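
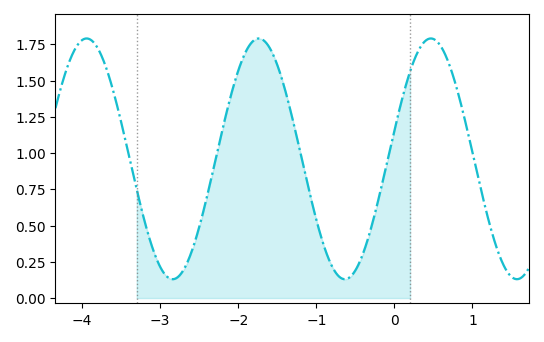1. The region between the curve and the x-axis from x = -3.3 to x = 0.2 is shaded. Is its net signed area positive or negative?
positive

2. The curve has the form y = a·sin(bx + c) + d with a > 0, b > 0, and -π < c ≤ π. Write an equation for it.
y = 0.83sin(2.85x + 0.24) + 0.96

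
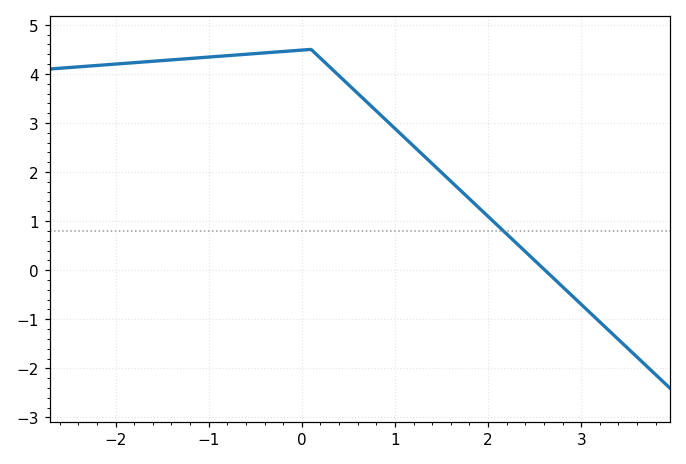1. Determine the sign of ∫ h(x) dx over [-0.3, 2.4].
positive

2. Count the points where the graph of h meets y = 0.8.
1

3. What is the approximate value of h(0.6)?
3.6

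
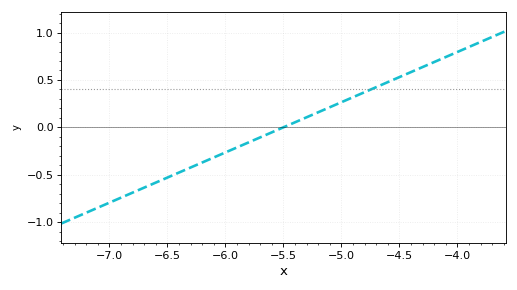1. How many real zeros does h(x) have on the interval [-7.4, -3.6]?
1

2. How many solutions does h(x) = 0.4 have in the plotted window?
1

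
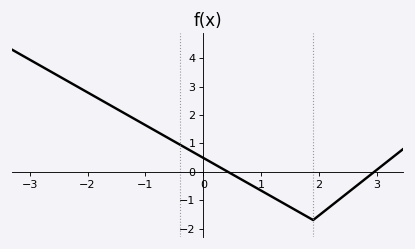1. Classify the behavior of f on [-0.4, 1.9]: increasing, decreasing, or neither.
decreasing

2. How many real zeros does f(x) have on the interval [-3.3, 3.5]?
2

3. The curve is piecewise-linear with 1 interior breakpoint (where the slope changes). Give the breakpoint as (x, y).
(1.9, -1.7)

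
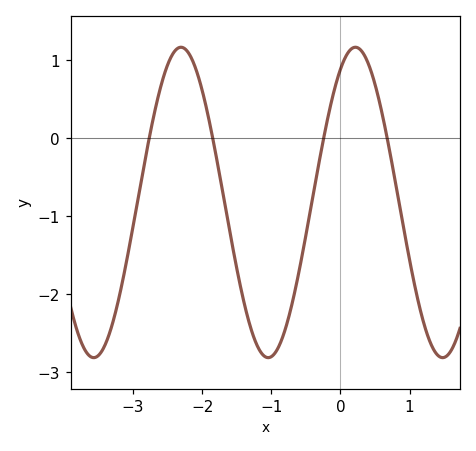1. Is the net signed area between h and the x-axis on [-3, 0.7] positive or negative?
negative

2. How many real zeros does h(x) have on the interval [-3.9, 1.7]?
4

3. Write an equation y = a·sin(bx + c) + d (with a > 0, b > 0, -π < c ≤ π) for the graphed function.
y = 1.99sin(2.49x + 1.03) - 0.82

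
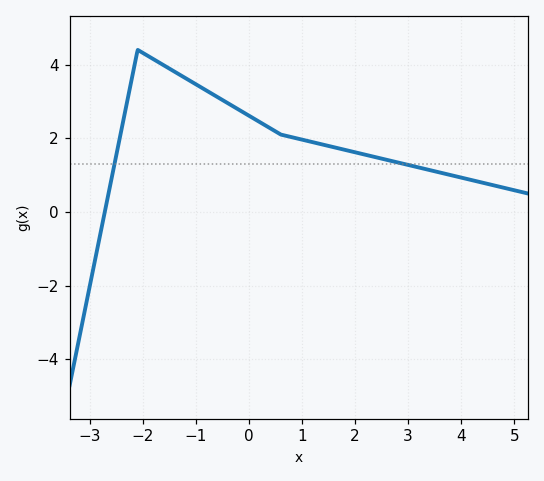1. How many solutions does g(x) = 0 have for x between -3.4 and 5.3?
1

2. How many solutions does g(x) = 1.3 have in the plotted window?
2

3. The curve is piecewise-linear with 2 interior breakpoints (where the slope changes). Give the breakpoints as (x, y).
(-2.1, 4.4); (0.6, 2.1)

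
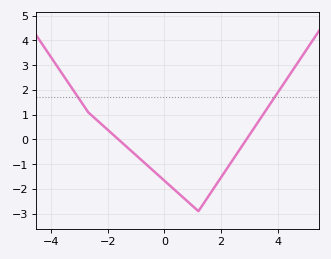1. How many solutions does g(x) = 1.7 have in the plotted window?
2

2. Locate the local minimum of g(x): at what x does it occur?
1.2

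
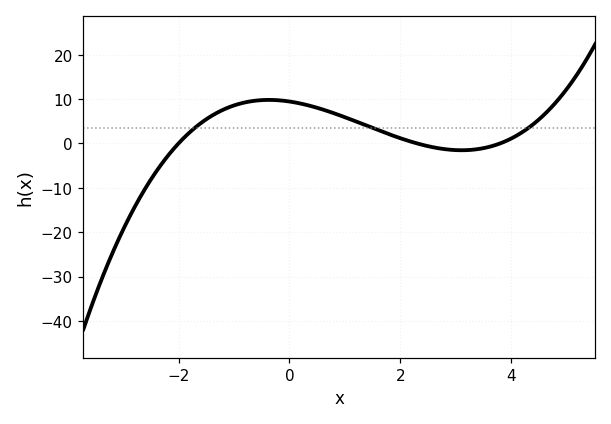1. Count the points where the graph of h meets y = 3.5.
3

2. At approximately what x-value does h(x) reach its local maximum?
-0.374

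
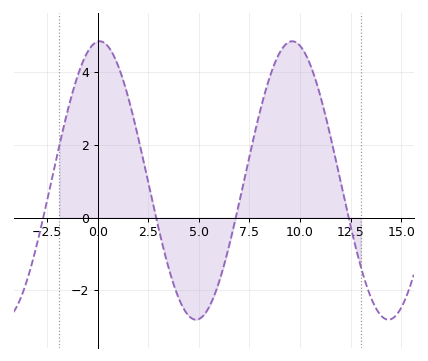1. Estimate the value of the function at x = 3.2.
-0.75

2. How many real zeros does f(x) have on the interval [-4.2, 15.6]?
4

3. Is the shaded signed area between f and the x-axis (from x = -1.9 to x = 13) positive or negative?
positive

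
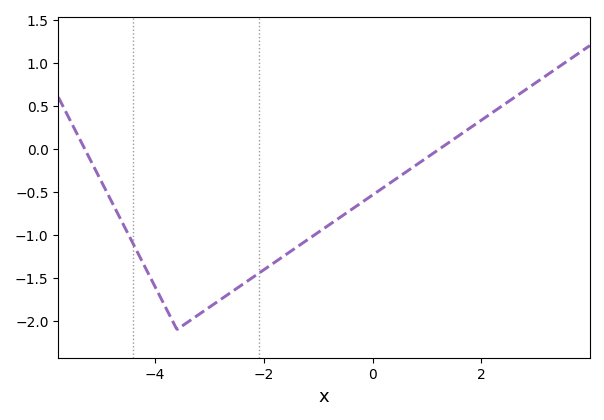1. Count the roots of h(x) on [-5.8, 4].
2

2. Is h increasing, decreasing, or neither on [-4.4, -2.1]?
neither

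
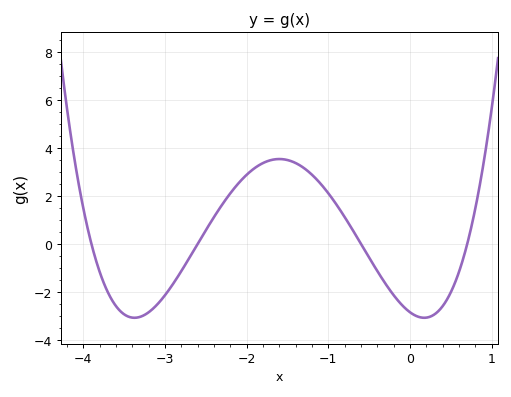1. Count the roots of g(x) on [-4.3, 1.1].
4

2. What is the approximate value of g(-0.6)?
0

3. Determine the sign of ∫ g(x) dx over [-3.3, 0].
positive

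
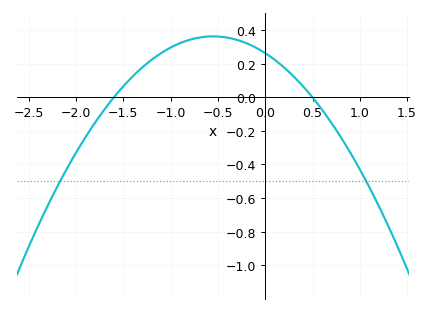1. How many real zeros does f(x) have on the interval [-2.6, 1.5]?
2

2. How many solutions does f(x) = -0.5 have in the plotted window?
2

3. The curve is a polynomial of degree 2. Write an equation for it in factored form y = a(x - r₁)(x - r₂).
y = -0.33(x + 1.6)(x - 0.5)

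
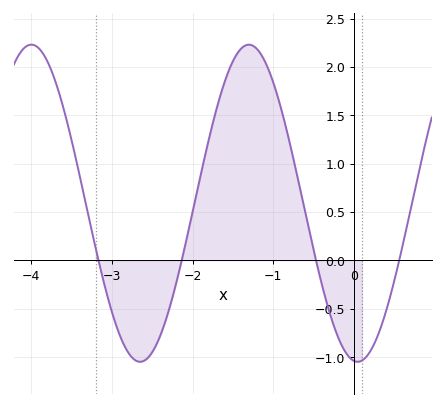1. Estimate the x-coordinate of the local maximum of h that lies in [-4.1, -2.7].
-4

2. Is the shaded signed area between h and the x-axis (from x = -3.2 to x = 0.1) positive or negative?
positive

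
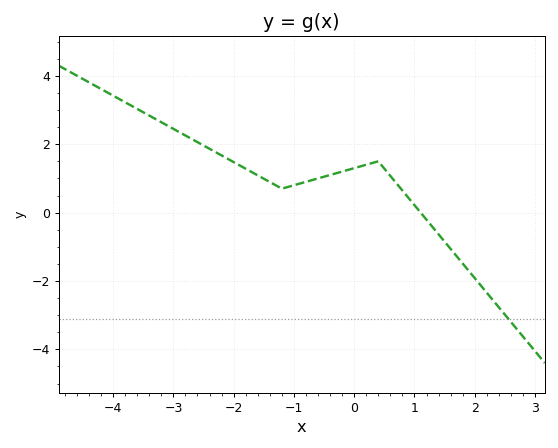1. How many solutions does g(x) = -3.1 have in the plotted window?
1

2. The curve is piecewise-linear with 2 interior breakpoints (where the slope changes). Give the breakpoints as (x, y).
(-1.2, 0.7); (0.4, 1.5)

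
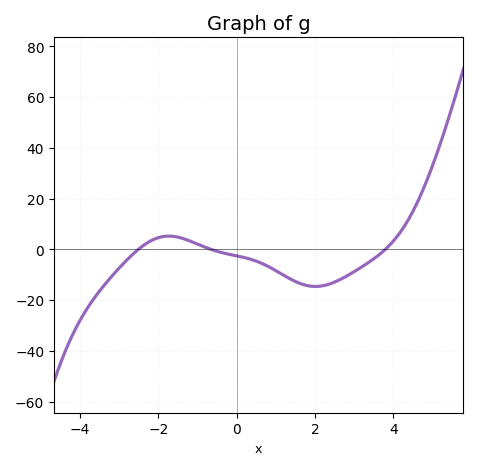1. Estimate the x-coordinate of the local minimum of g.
2.01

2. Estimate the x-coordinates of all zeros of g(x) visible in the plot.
-2.51, -0.663, 3.8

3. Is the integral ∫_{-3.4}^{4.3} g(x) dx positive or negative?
negative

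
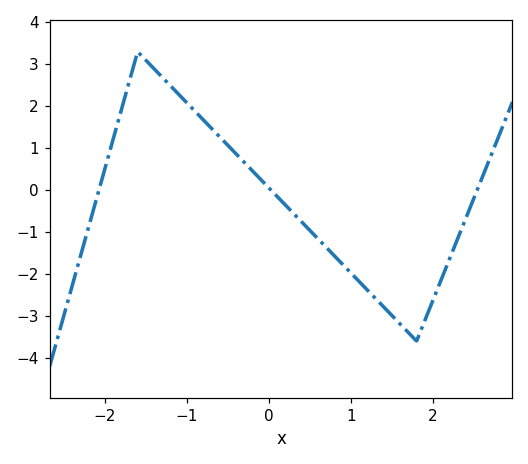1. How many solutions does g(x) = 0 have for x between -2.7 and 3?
3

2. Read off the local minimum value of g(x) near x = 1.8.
-3.6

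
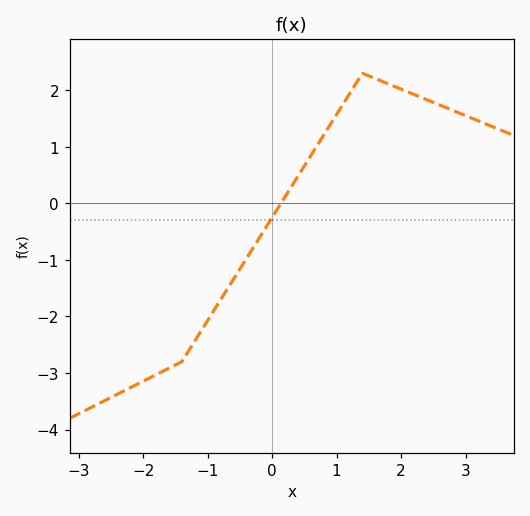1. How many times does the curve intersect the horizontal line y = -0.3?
1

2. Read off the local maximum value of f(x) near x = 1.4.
2.3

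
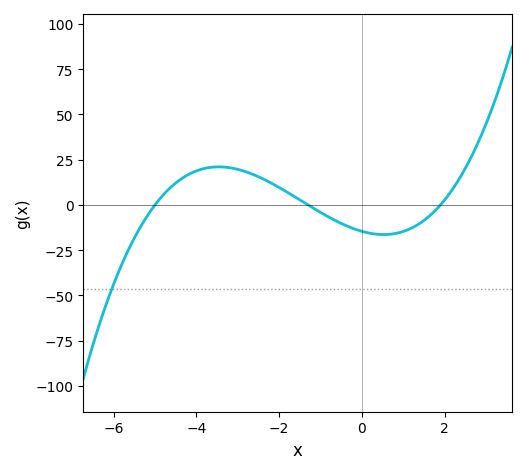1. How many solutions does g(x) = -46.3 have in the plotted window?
1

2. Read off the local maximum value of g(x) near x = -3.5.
21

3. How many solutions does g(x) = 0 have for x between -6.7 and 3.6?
3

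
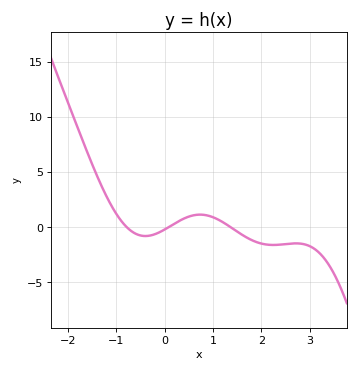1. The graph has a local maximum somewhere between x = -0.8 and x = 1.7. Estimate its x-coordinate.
0.7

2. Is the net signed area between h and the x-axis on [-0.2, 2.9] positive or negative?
negative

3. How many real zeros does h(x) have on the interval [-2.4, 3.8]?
3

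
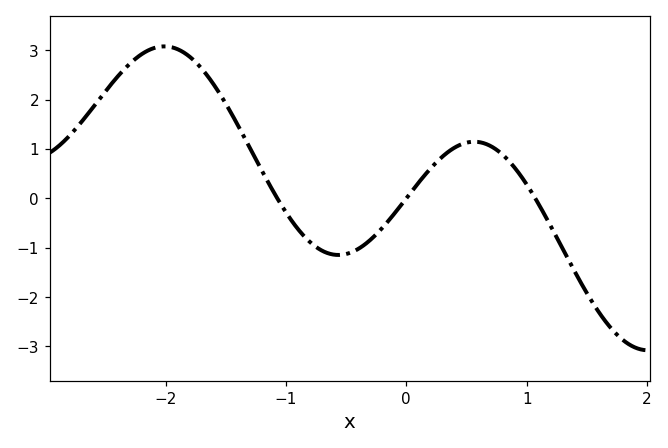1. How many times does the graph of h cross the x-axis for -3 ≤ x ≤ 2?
3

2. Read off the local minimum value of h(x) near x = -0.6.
-1.15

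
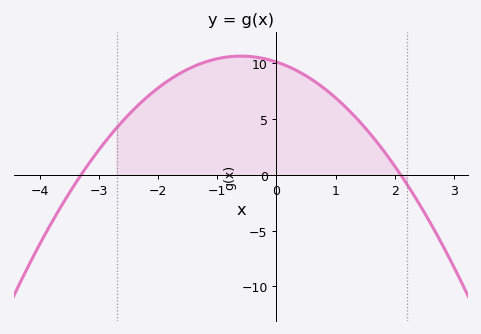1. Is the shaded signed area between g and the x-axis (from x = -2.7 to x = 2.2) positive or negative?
positive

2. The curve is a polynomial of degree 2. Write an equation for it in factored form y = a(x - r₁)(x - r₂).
y = -1.46(x + 3.3)(x - 2.1)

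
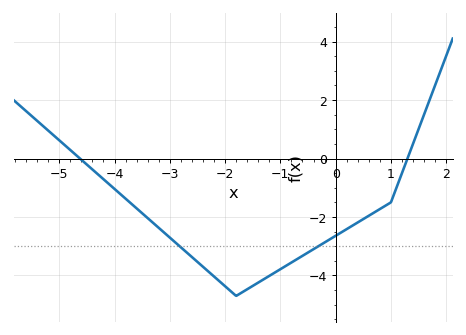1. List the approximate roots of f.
-4.6, 1.2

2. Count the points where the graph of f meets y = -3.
2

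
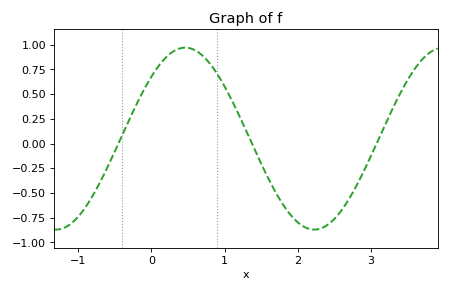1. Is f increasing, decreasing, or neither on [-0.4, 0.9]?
neither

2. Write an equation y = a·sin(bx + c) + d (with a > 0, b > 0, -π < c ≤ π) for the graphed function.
y = 0.92sin(1.8x + 0.75) + 0.05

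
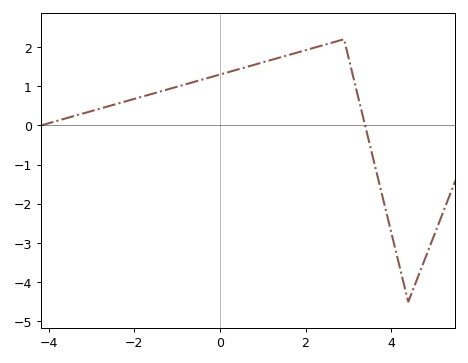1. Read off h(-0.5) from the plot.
1.14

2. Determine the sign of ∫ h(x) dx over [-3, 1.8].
positive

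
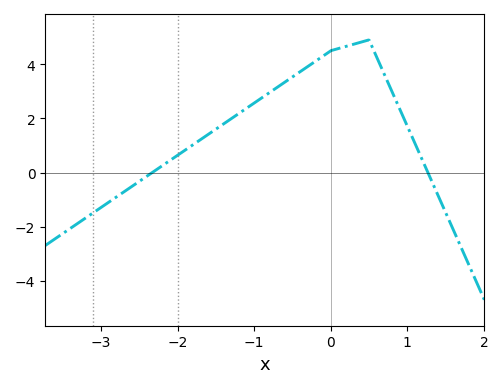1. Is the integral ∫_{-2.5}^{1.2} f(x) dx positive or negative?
positive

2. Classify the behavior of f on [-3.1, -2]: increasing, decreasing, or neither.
increasing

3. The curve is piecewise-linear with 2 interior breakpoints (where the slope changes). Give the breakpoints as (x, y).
(0, 4.5); (0.5, 4.9)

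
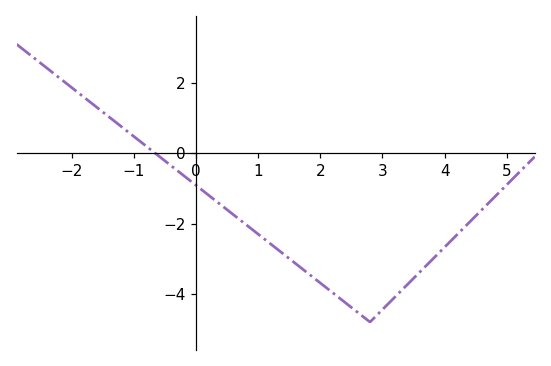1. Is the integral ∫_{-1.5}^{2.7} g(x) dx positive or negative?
negative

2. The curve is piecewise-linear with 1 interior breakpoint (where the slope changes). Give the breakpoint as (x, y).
(2.8, -4.8)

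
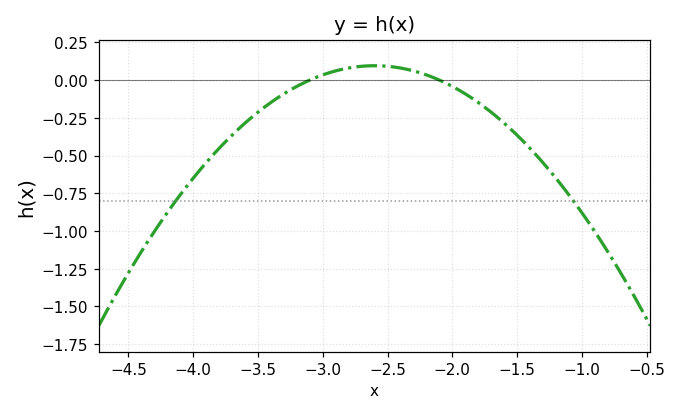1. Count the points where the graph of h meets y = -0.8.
2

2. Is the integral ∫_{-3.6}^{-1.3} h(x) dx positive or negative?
negative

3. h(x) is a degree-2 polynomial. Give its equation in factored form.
y = -0.38(x + 3.1)(x + 2.1)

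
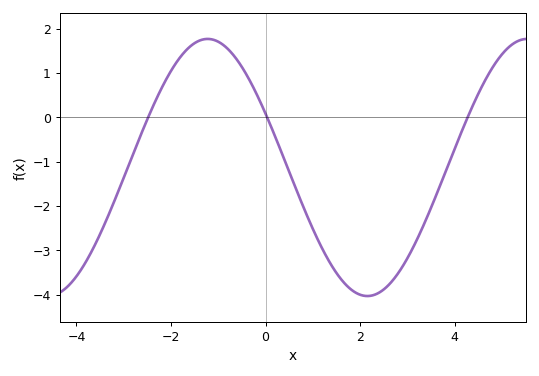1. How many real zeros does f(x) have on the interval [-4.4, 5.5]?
3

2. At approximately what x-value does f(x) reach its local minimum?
2.2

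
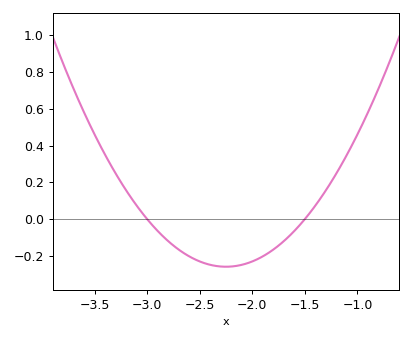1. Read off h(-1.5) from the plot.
0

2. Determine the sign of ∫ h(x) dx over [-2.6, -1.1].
negative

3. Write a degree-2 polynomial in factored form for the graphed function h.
y = 0.46(x + 3)(x + 1.5)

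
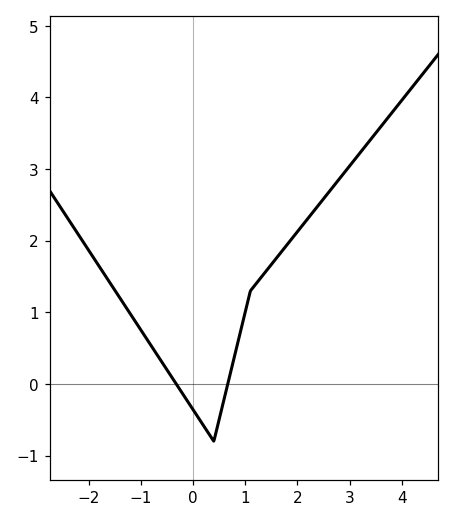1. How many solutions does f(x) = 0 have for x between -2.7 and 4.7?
2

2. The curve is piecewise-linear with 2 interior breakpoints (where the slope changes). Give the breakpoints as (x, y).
(0.4, -0.8); (1.1, 1.3)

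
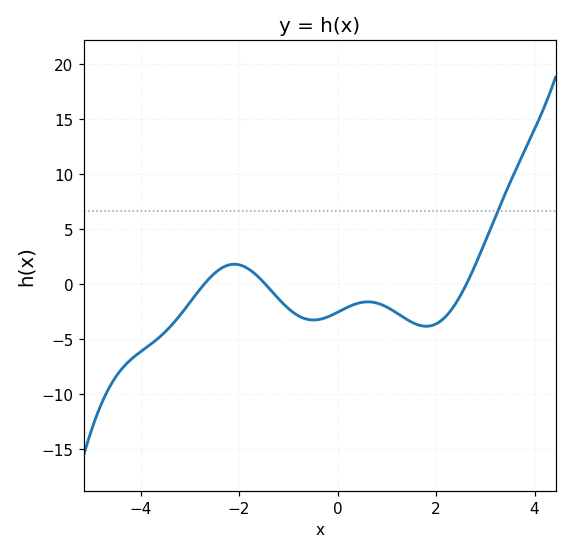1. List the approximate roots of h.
-2.8, -1.4, 2.6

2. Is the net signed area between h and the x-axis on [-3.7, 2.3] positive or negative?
negative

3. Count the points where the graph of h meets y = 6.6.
1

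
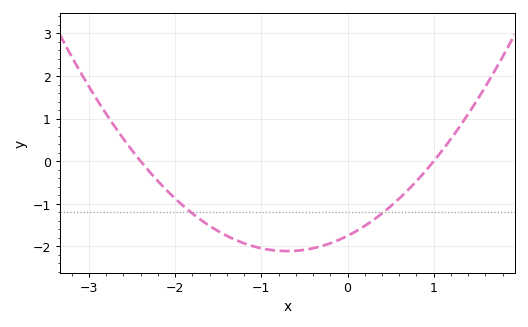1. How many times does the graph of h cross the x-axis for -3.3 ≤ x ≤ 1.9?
2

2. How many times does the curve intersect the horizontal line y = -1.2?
2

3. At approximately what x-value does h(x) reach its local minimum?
-0.7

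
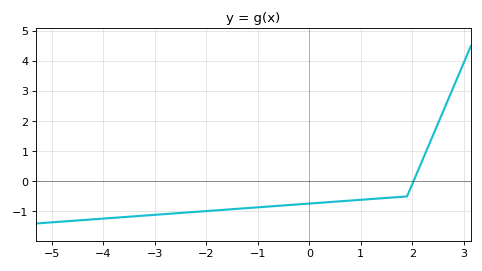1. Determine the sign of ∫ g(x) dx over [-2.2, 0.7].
negative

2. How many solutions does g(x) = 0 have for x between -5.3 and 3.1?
1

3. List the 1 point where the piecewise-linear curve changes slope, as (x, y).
(1.9, -0.5)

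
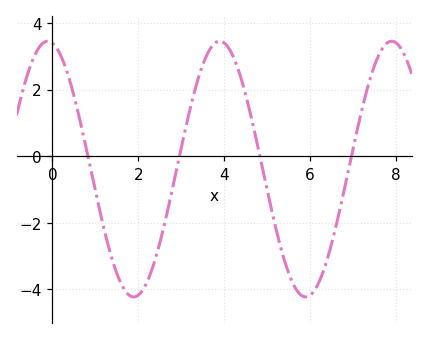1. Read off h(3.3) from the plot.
2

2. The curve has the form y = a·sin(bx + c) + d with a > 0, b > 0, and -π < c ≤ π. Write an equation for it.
y = 3.84sin(1.6x + 1.7) - 0.39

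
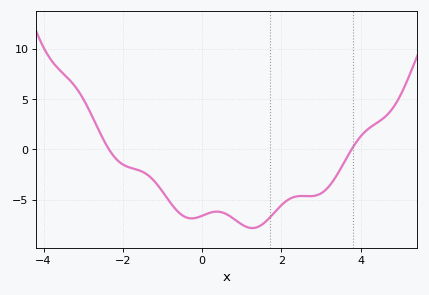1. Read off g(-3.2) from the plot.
6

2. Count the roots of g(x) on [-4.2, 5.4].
2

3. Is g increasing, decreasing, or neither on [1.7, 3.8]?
neither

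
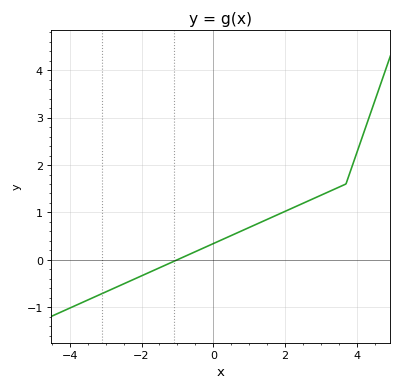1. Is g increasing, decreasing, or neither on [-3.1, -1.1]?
increasing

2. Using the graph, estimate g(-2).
-0.338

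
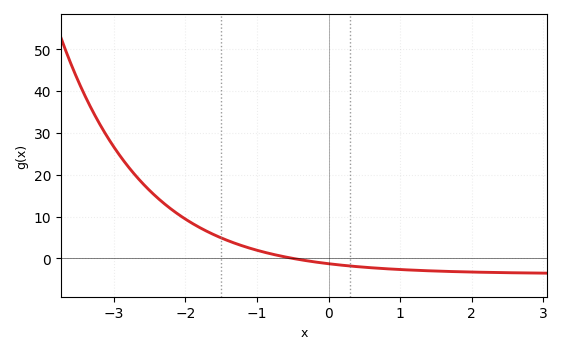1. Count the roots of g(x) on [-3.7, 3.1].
1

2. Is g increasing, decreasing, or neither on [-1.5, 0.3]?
decreasing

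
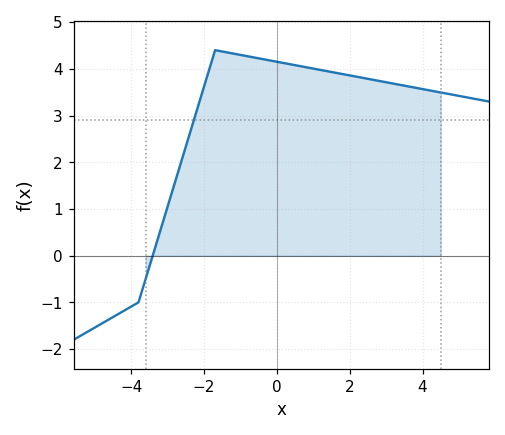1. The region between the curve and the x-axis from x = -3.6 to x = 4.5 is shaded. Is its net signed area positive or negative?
positive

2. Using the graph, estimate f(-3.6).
-0.5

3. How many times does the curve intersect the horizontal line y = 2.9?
1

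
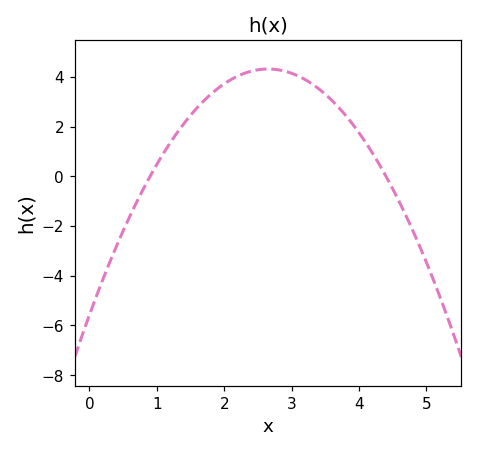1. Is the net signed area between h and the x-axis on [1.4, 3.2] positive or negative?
positive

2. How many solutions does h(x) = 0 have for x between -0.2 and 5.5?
2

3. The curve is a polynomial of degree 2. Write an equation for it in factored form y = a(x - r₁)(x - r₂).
y = -1.41(x - 0.9)(x - 4.4)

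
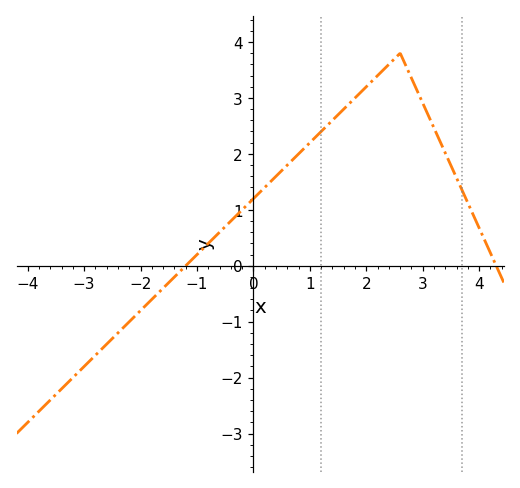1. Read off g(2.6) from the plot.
3.8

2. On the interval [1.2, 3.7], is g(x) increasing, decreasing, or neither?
neither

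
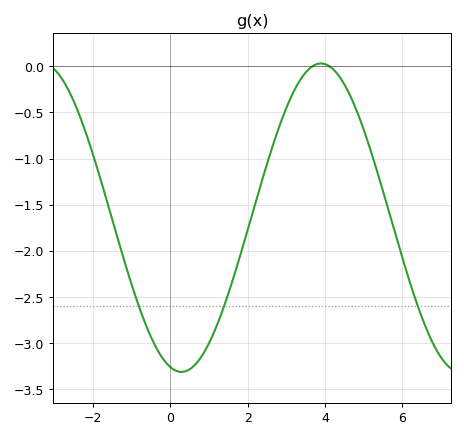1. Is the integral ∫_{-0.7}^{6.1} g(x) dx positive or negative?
negative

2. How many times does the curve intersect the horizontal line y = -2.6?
3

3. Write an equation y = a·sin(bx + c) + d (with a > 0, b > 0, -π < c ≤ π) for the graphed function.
y = 1.67sin(0.87x - 1.8) - 1.64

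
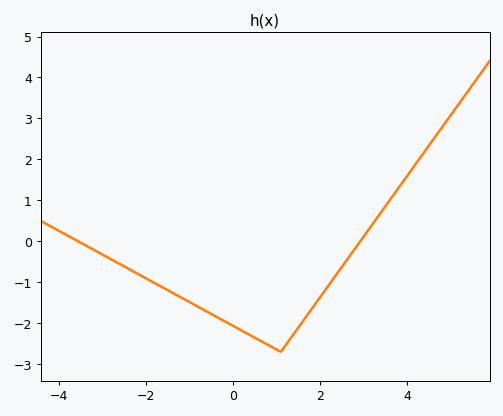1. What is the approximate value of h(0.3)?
-2.24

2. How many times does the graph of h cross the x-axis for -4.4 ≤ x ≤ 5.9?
2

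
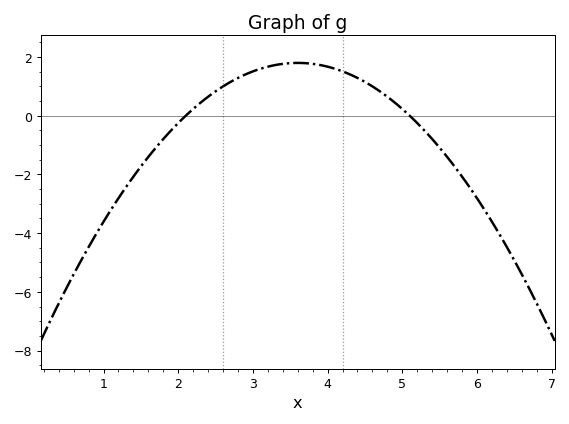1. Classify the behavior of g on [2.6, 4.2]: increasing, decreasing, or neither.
neither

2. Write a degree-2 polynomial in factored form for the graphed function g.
y = -0.8(x - 2.1)(x - 5.1)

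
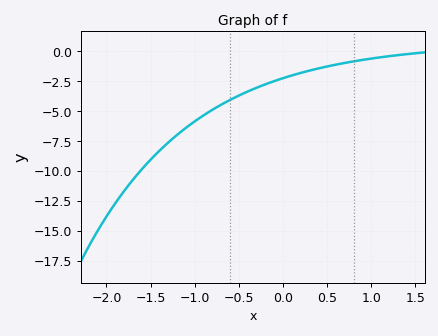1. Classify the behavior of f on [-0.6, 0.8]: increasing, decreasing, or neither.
increasing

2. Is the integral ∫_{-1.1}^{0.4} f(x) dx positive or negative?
negative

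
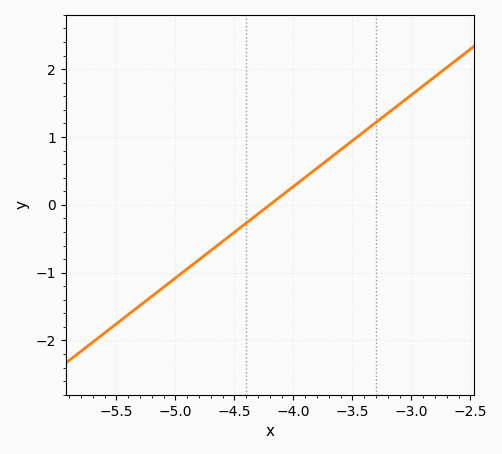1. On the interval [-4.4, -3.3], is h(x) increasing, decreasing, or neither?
increasing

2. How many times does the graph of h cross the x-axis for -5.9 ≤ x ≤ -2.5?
1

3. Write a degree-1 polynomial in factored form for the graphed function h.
y = 1.35(x + 4.2)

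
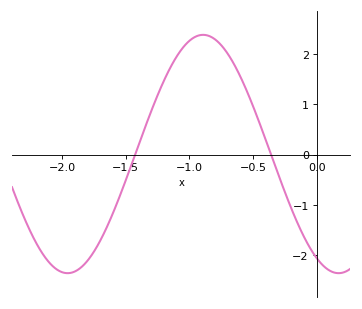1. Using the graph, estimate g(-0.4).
0.3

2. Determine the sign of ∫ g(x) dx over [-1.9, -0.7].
positive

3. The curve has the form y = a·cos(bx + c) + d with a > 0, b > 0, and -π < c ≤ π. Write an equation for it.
y = 2.37cos(3x + 2.6) + 0.01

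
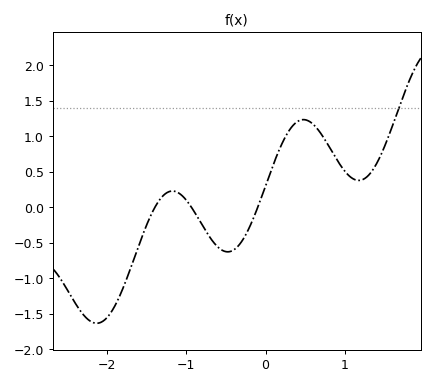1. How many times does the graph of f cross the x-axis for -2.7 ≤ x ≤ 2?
3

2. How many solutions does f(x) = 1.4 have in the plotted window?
1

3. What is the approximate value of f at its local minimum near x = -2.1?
-1.65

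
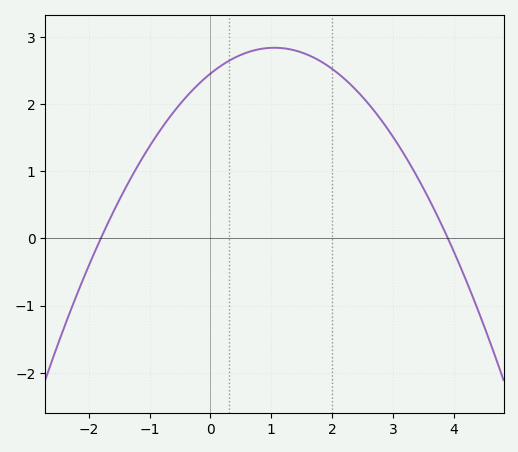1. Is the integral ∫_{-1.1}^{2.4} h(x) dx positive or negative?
positive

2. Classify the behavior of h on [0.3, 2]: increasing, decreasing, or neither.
neither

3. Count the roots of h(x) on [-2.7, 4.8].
2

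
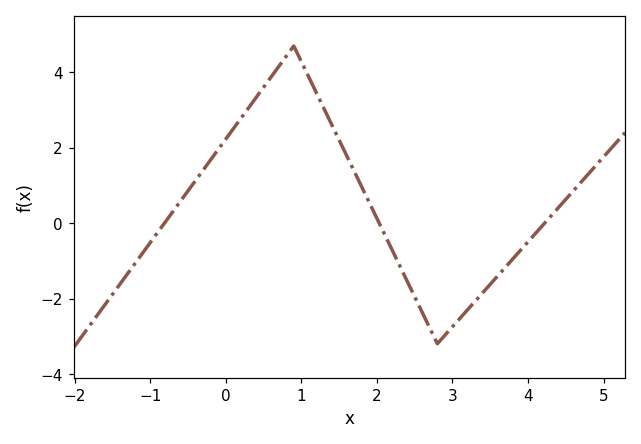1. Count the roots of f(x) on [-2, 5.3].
3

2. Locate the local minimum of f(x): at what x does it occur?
2.8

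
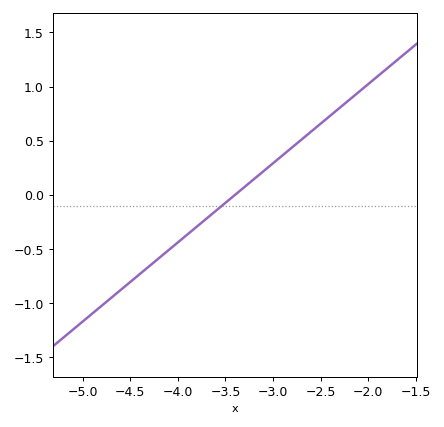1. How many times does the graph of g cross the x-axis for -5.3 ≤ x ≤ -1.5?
1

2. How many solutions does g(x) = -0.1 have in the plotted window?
1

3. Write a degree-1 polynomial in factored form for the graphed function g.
y = 0.73(x + 3.4)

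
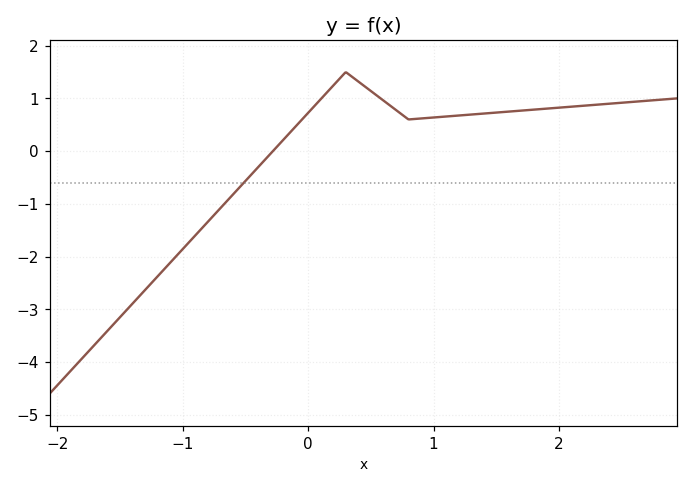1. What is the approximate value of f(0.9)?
0.619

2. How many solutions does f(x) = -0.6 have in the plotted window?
1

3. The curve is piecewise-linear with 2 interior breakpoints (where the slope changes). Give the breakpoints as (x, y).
(0.3, 1.5); (0.8, 0.6)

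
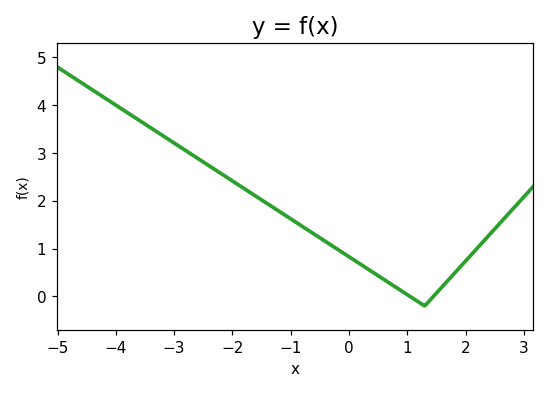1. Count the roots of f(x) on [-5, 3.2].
2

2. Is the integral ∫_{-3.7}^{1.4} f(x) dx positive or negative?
positive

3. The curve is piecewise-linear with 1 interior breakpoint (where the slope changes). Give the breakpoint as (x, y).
(1.3, -0.2)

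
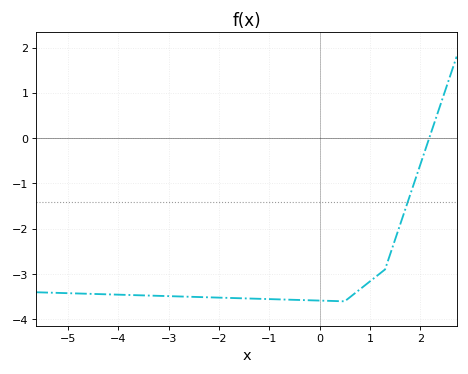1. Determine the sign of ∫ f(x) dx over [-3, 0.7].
negative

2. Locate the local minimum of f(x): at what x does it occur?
0.497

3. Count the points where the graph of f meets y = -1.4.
1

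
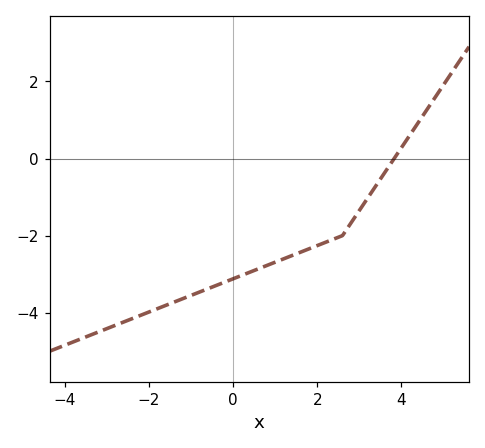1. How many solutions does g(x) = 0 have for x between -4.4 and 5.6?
1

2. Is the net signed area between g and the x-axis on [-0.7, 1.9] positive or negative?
negative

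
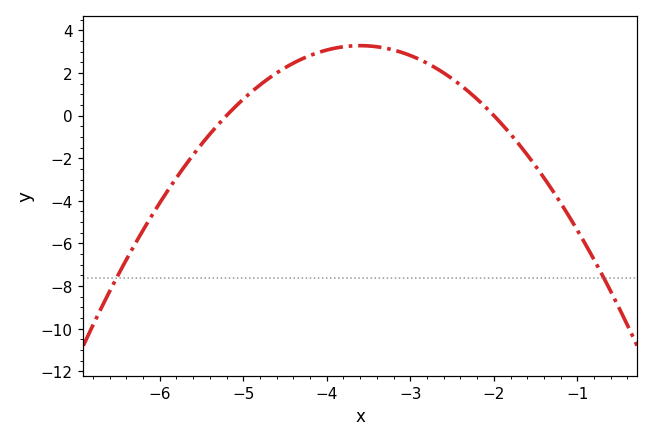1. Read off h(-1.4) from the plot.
-2.92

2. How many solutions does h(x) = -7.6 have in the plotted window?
2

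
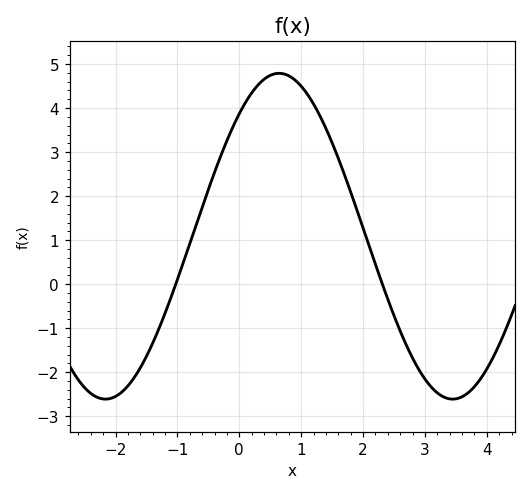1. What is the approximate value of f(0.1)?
4.13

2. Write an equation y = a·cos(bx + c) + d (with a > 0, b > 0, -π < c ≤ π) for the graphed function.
y = 3.7cos(1.12x - 0.72) + 1.09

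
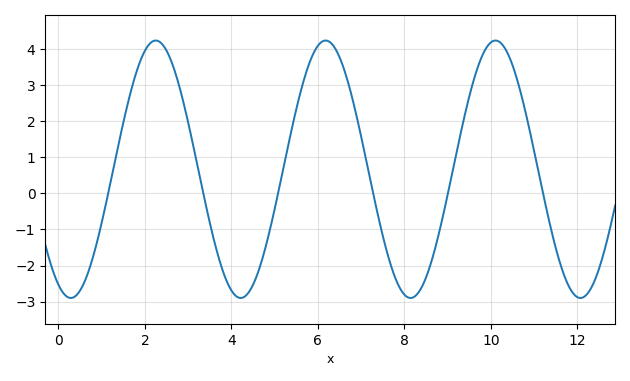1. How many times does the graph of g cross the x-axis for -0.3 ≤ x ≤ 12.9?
6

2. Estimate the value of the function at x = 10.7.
2.7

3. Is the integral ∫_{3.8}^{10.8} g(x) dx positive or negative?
positive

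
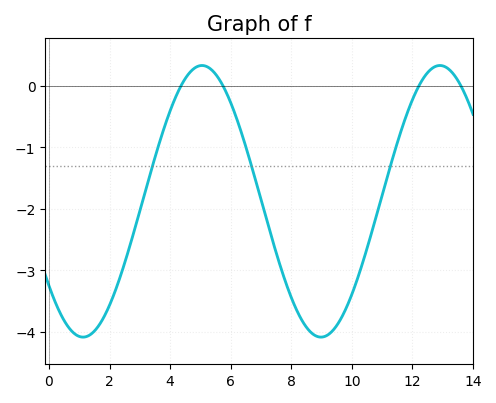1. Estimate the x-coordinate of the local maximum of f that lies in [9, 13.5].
13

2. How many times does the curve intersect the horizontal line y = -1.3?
3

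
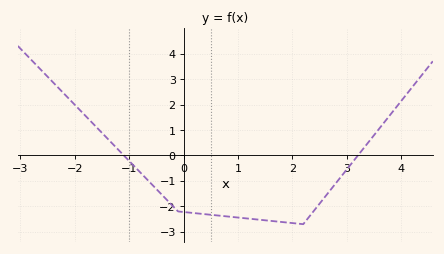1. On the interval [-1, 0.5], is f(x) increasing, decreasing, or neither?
decreasing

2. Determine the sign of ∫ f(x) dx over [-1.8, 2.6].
negative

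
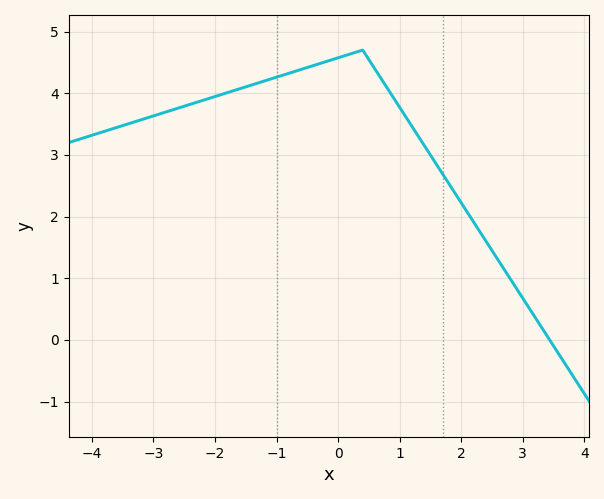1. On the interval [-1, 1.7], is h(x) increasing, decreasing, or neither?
neither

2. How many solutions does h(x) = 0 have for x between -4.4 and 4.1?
1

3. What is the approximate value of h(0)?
4.6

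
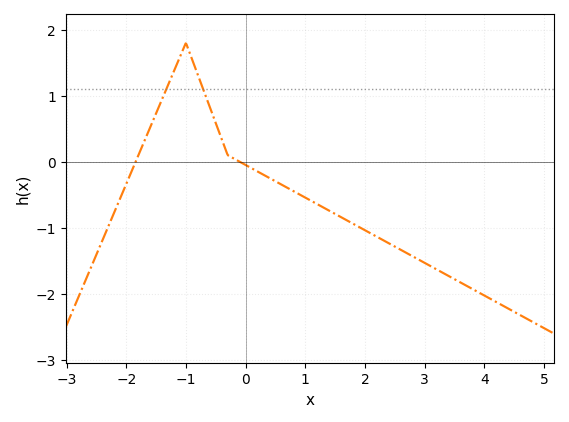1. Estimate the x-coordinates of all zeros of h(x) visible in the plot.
-1.84, -0.097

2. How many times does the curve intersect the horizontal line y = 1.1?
2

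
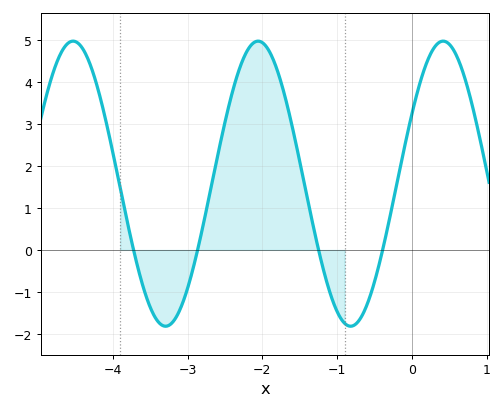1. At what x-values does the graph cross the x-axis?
-3.72, -2.87, -1.25, -0.391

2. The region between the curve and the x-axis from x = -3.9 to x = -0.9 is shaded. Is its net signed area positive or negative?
positive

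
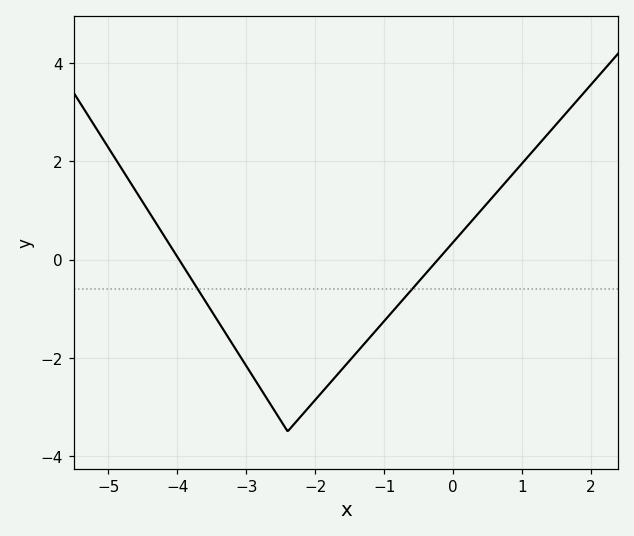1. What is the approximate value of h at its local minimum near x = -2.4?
-3.4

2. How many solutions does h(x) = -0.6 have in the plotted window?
2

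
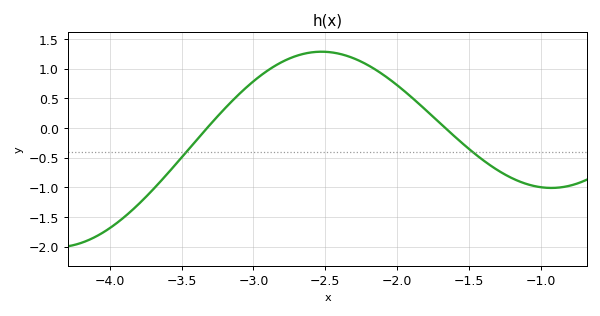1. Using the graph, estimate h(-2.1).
0.9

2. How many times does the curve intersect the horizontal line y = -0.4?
2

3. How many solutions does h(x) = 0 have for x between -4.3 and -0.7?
2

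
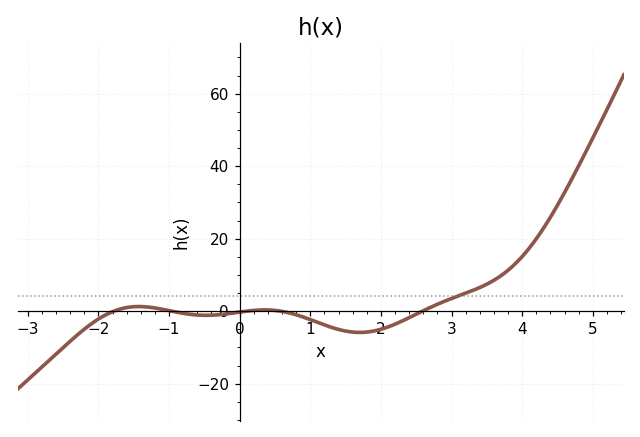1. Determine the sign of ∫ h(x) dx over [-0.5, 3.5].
negative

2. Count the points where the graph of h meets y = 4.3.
1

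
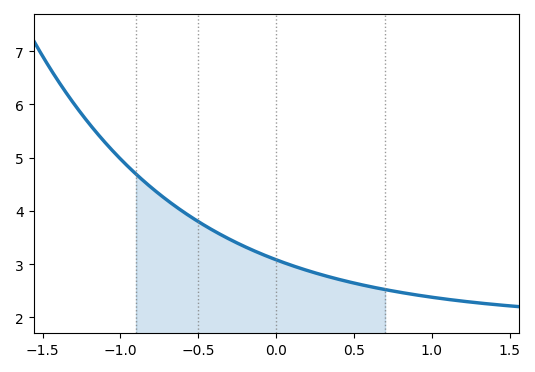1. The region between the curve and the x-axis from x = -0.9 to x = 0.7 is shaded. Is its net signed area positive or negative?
positive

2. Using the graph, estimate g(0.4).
2.7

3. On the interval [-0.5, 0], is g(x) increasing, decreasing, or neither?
decreasing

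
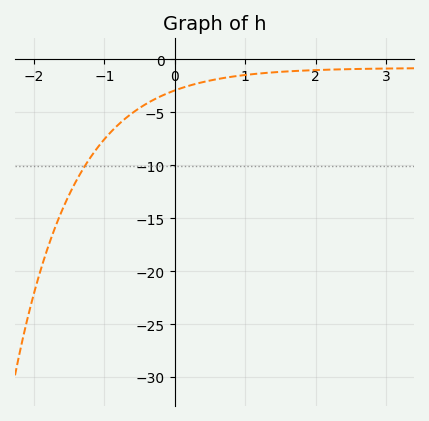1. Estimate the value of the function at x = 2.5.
-0.92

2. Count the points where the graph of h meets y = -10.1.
1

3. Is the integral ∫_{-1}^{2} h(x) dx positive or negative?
negative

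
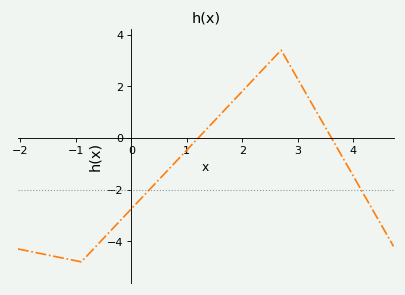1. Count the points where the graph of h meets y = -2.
2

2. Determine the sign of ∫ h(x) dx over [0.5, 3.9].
positive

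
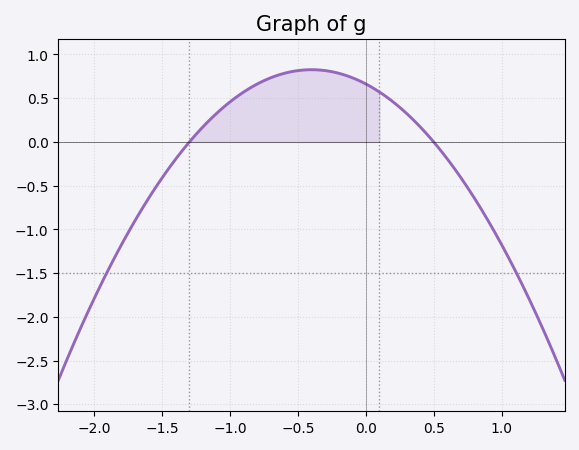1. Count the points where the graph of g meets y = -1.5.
2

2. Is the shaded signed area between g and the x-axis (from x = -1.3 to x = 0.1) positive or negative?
positive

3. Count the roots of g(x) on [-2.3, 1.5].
2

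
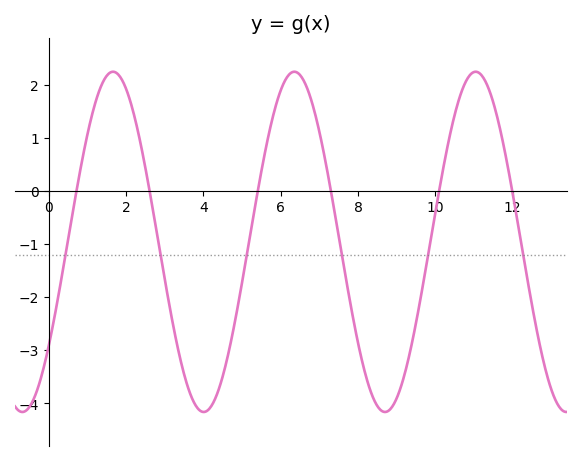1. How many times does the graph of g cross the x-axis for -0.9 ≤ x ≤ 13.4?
6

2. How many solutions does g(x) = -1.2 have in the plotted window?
6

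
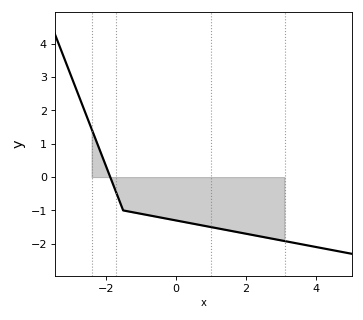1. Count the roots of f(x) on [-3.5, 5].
1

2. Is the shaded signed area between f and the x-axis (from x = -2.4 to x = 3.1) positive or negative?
negative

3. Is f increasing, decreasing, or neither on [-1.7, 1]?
decreasing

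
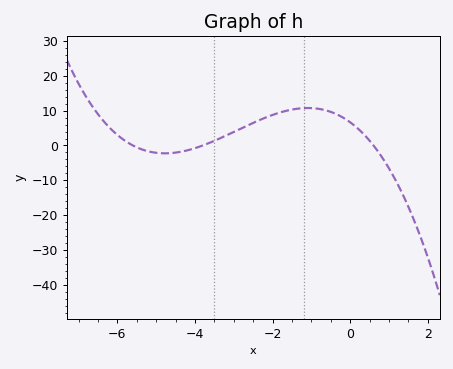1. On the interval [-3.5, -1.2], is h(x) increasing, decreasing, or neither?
increasing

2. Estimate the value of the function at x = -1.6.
10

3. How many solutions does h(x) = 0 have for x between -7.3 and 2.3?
3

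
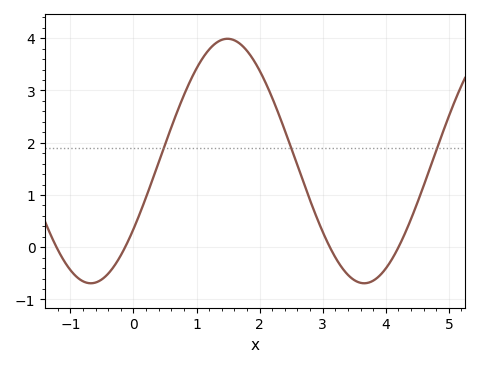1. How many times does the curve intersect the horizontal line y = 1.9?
3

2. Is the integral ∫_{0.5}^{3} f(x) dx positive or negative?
positive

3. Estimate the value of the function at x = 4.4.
0.5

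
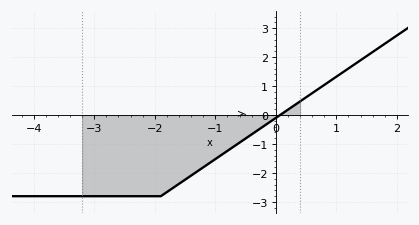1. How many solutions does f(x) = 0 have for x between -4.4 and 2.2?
1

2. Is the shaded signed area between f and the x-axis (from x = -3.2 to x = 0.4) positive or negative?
negative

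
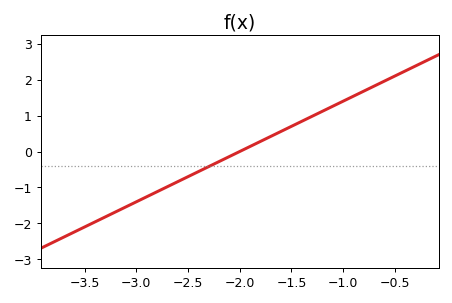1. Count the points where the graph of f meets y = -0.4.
1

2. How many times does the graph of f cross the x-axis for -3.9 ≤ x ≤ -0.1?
1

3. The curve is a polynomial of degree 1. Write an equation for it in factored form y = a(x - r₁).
y = 1.4(x + 2)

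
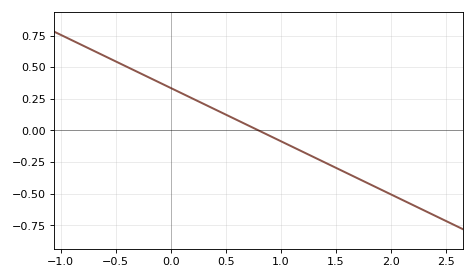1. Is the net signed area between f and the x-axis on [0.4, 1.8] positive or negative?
negative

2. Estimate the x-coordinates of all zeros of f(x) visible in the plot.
0.8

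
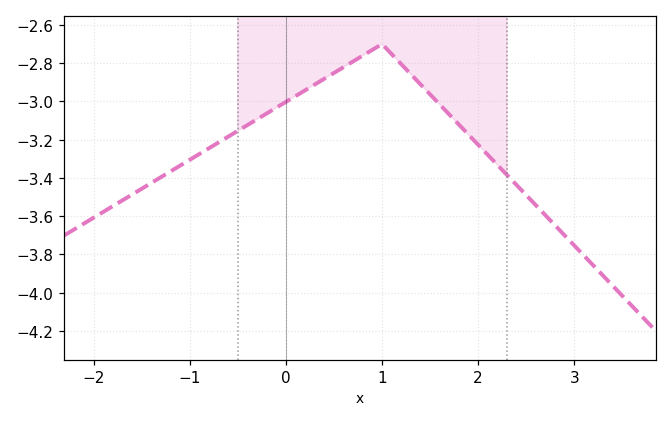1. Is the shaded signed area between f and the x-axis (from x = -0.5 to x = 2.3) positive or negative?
negative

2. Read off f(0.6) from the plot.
-2.82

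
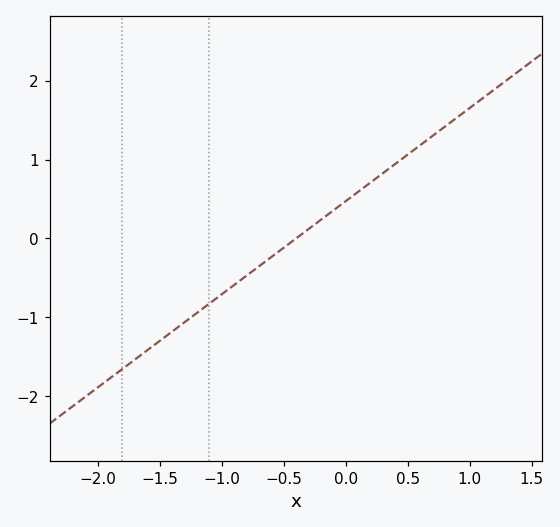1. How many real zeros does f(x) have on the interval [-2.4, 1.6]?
1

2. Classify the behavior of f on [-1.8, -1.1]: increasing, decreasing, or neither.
increasing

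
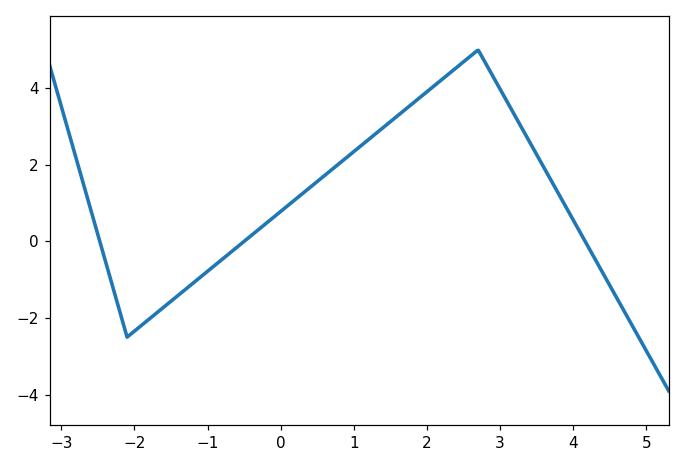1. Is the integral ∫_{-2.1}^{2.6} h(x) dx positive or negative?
positive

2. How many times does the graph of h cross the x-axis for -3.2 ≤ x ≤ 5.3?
3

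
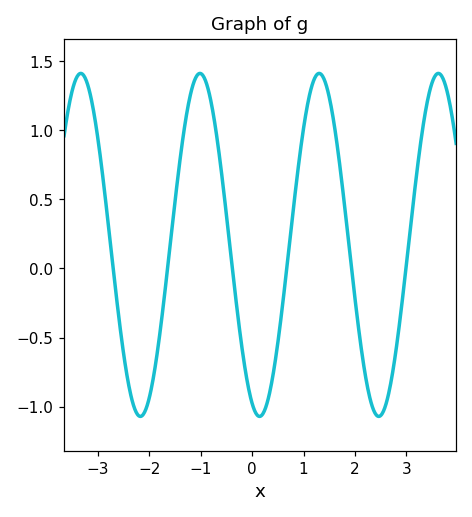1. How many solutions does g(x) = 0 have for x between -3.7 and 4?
6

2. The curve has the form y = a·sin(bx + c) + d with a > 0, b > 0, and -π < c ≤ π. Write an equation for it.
y = 1.24sin(2.71x - 1.96) + 0.17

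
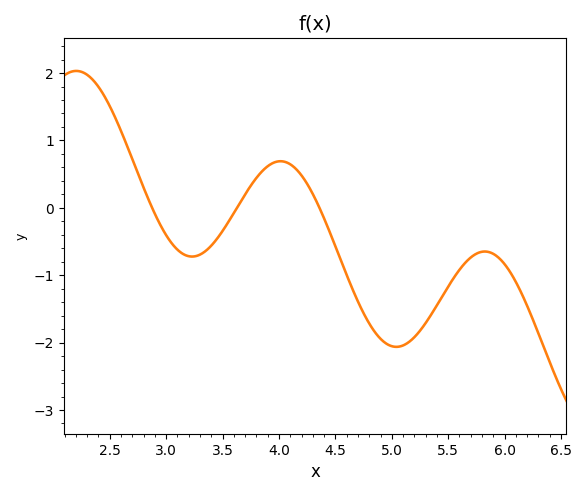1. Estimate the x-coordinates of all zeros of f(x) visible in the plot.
2.88, 3.63, 4.36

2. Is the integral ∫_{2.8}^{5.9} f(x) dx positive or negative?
negative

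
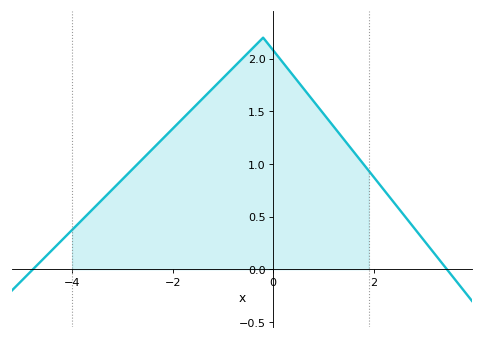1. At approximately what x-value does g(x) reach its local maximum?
-0.2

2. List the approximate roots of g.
-4.78, 3.46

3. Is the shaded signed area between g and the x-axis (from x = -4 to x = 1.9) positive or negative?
positive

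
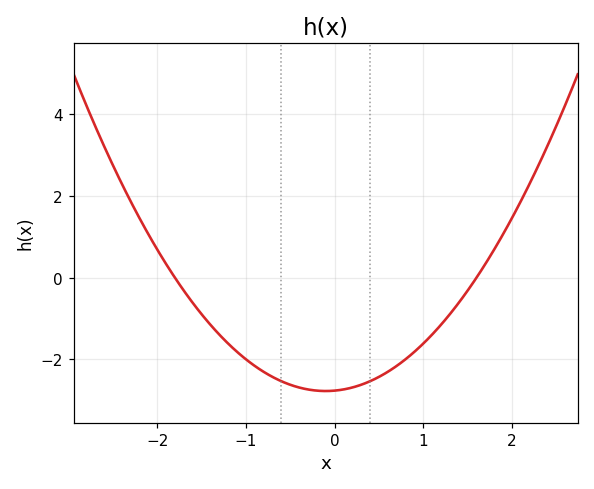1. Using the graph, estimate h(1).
-1.61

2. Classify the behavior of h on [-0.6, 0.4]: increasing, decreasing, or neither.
neither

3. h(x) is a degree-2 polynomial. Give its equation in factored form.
y = 0.96(x + 1.8)(x - 1.6)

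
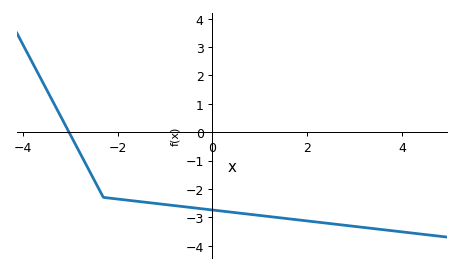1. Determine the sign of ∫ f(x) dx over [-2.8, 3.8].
negative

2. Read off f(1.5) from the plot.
-3.03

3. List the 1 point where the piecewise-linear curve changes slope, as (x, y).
(-2.3, -2.3)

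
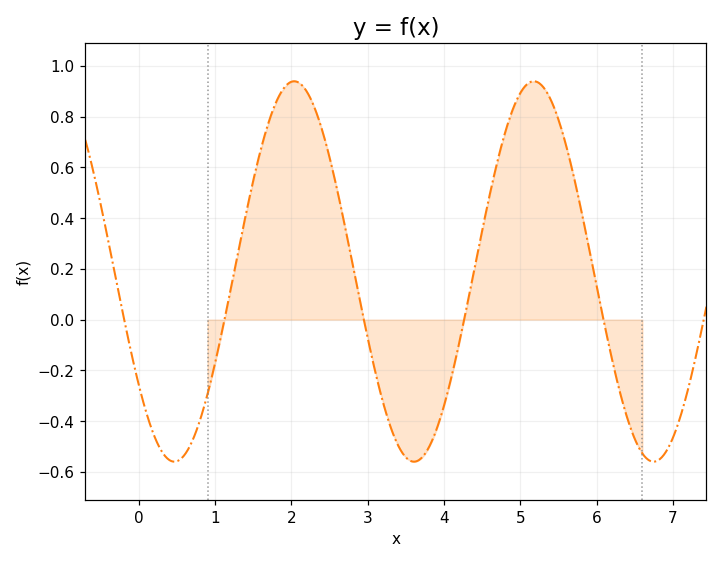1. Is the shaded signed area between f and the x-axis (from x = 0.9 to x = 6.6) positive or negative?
positive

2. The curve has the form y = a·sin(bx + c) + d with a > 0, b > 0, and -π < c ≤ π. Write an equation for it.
y = 0.75sin(2x - 2.5) + 0.19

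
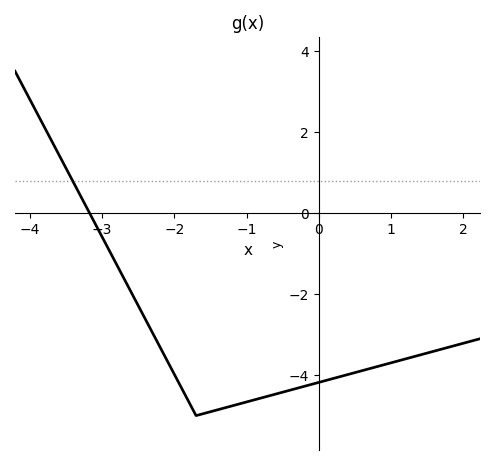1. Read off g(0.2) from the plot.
-4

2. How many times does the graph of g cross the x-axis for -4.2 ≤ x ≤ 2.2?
1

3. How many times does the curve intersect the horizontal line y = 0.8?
1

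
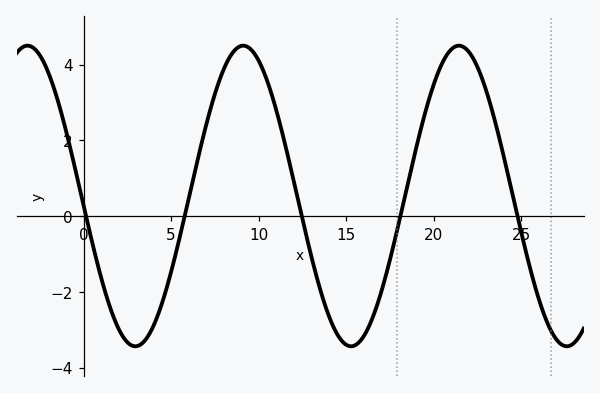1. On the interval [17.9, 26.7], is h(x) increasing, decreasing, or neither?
neither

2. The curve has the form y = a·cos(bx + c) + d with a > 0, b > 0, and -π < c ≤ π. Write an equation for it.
y = 3.97cos(0.51x + 1.63) + 0.53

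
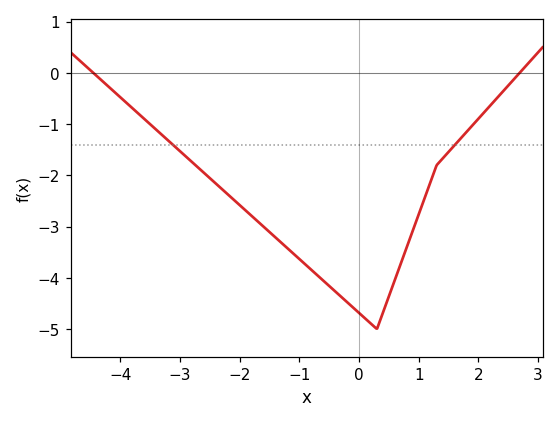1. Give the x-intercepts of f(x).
-4.45, 2.69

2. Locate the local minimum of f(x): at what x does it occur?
0.3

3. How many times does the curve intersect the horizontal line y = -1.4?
2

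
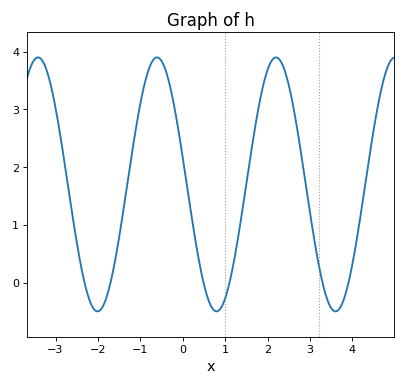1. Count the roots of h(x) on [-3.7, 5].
6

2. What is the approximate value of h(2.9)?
1.7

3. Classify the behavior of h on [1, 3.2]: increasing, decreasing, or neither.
neither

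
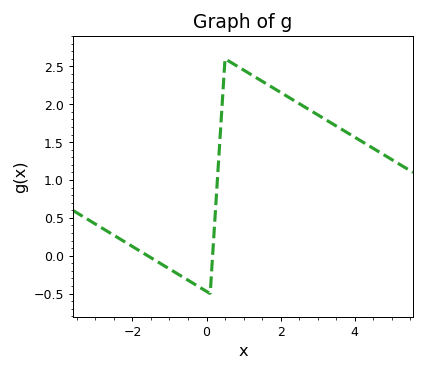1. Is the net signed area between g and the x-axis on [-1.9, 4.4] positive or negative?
positive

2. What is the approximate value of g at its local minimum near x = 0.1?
-0.499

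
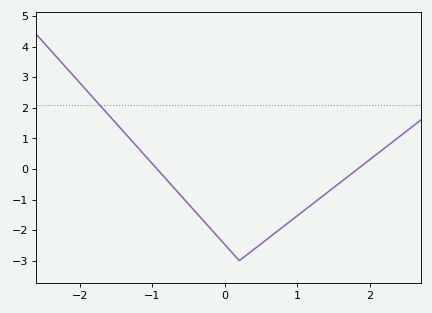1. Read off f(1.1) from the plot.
-1.3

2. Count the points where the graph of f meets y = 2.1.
1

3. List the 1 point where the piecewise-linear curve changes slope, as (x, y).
(0.2, -3)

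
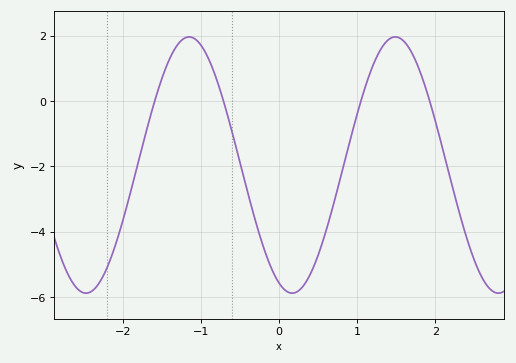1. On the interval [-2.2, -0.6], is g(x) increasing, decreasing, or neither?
neither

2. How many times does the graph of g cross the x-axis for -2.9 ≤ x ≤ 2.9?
4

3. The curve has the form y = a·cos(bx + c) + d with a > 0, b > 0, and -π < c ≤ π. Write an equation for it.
y = 3.92cos(2.38x + 2.74) - 1.96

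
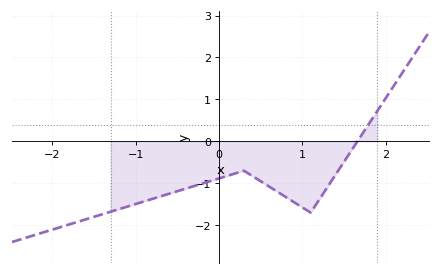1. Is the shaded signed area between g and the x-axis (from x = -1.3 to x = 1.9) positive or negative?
negative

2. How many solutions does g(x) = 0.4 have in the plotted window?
1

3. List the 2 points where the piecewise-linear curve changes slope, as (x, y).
(0.3, -0.7); (1.1, -1.7)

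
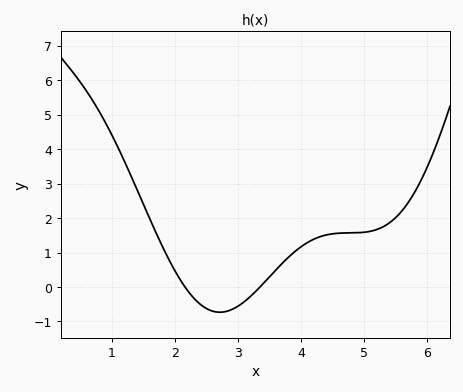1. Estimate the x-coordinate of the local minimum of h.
2.7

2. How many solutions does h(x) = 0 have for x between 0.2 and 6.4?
2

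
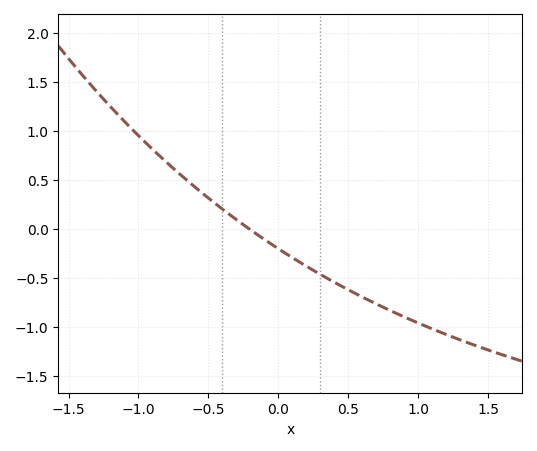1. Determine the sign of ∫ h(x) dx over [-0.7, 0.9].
negative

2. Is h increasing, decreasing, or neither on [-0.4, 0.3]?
decreasing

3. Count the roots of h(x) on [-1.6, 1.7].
1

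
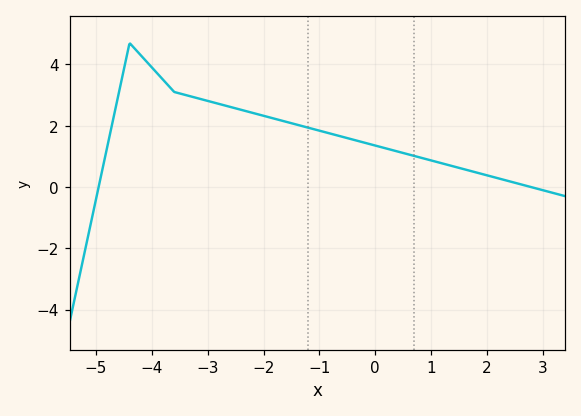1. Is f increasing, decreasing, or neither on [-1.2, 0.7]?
decreasing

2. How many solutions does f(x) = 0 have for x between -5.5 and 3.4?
2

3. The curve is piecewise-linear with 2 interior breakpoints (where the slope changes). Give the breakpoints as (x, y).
(-4.4, 4.7); (-3.6, 3.1)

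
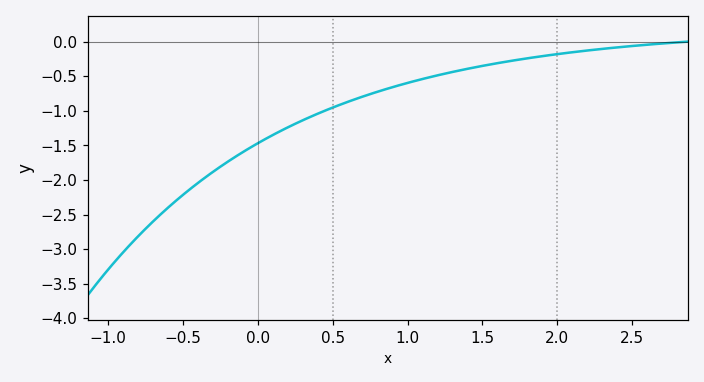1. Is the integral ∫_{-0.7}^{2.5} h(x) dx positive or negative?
negative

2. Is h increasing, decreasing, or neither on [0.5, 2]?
increasing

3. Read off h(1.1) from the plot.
-0.54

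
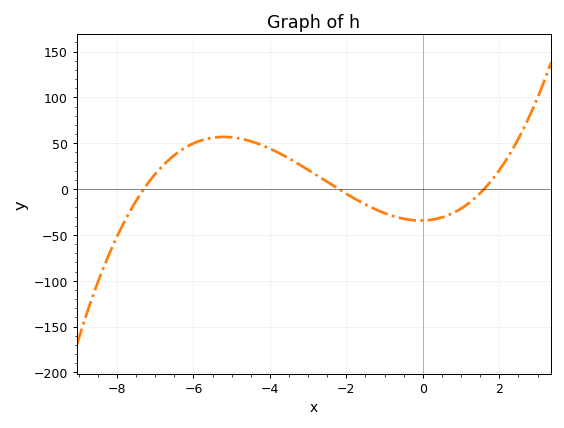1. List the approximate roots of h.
-7.2, -2.2, 1.6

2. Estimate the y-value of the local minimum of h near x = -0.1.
-35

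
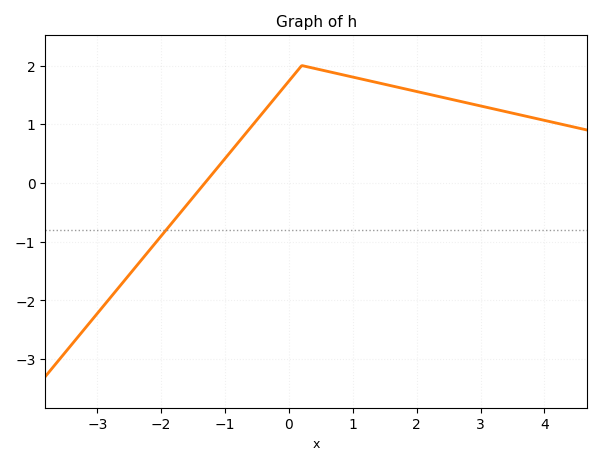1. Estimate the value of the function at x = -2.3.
-1.3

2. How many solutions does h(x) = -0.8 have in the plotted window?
1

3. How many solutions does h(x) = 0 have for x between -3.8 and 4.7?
1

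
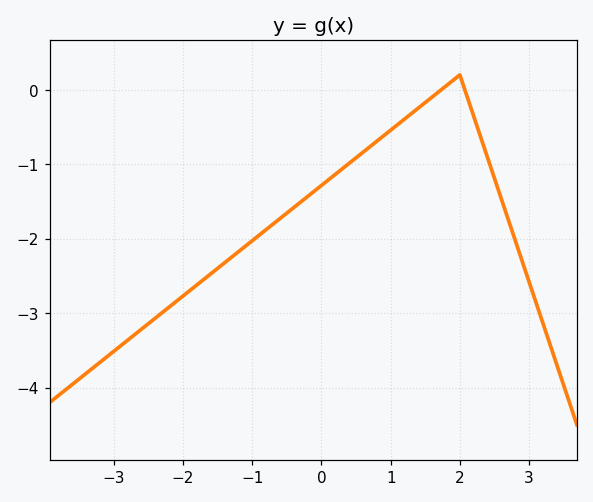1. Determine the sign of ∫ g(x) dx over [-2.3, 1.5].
negative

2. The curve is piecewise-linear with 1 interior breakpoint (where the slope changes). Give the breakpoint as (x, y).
(2, 0.2)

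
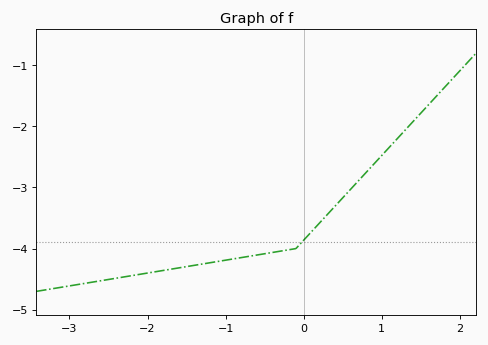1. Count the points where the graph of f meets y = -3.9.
1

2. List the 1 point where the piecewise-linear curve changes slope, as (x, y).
(-0.1, -4)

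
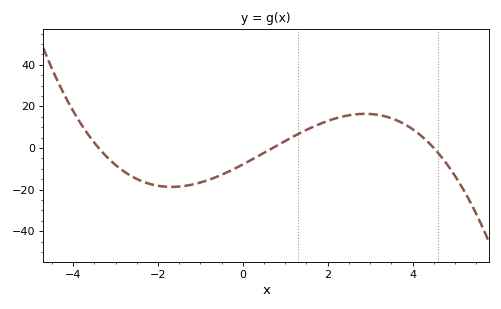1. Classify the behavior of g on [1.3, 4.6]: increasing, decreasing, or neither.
neither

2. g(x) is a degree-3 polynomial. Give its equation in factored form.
y = -0.74(x + 3.4)(x - 0.7)(x - 4.5)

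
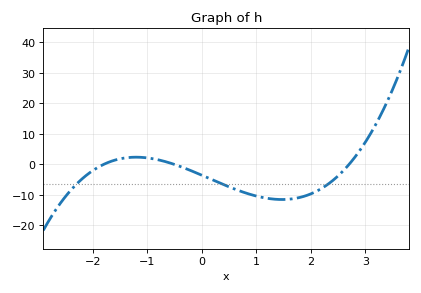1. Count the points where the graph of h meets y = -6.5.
3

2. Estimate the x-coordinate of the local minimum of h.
1.47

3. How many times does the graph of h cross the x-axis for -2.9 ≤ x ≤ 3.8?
3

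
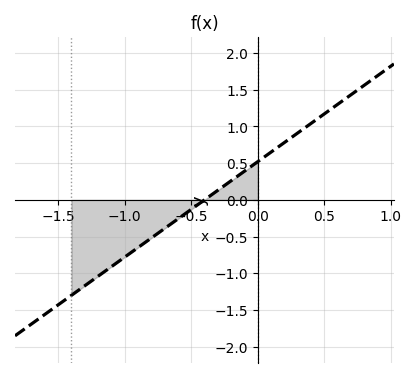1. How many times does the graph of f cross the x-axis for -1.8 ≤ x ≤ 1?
1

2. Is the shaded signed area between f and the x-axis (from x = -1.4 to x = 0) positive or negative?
negative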